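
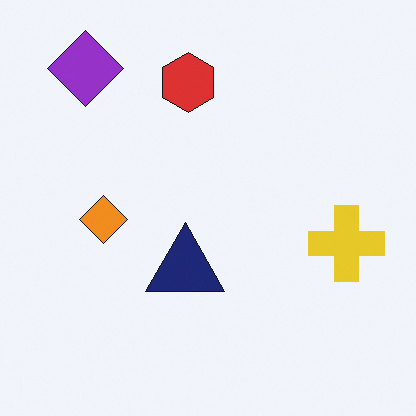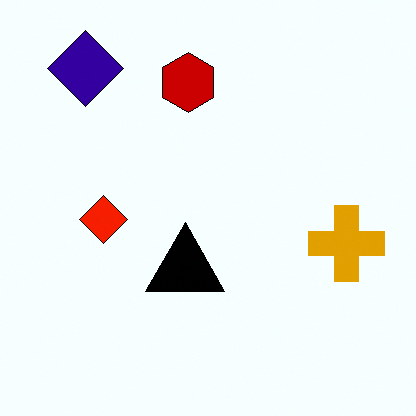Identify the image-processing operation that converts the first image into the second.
The transformation is: boosted in contrast.

Tones are pushed away from mid-grey across the whole image — a global contrast change.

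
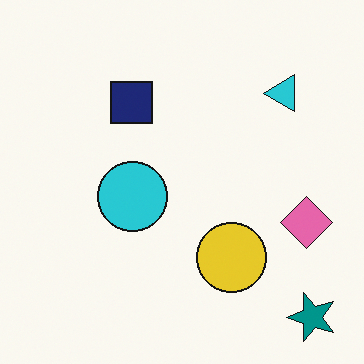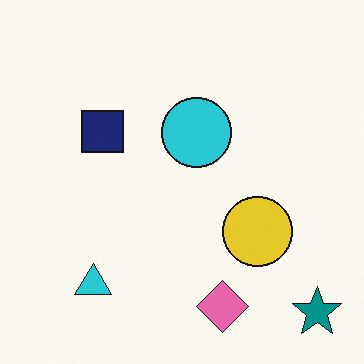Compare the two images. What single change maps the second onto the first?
The transformation is: transposed (reflected across the top-left ↔ bottom-right diagonal).

Shapes have swapped their row and column positions — what was in the top-right is now in the bottom-left — a diagonal reflection.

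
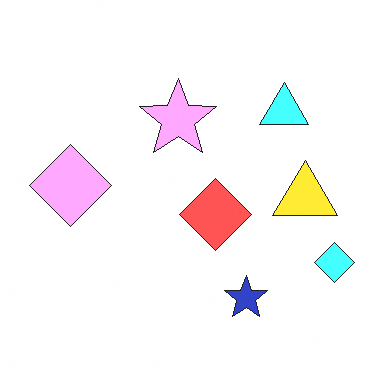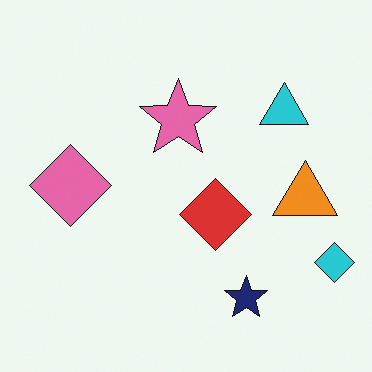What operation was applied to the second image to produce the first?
This is the original image noticeably brightened.

Every pixel — background and shapes alike — is uniformly brightened.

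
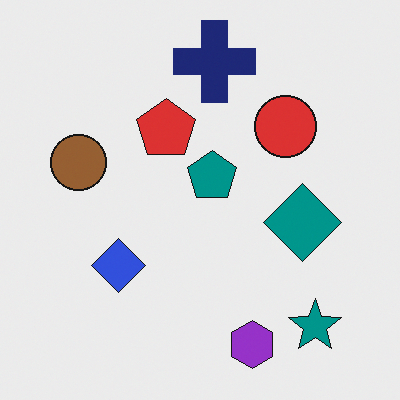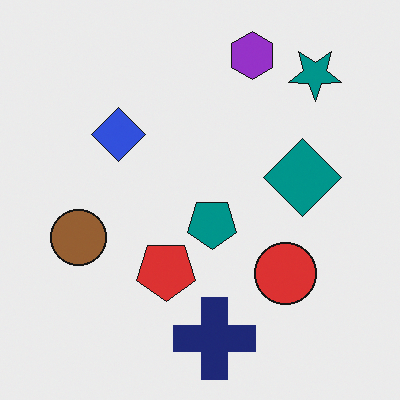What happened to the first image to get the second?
The second image is the first flipped vertically (top ↔ bottom).

The purple hexagon is in the bottom of the first image and the top of the second — shapes on opposite sides of the horizontal midline have swapped in a mirror flip.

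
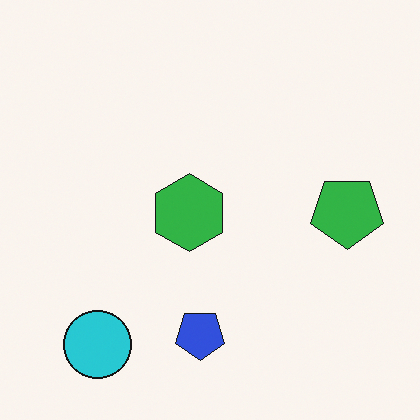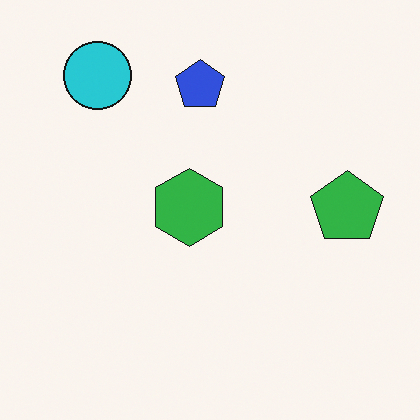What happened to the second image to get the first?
Flipped vertically (top ↔ bottom).

The cyan circle is in the top-left of the second image and the bottom-left of the first — shapes on opposite sides of the horizontal midline have swapped in a mirror flip.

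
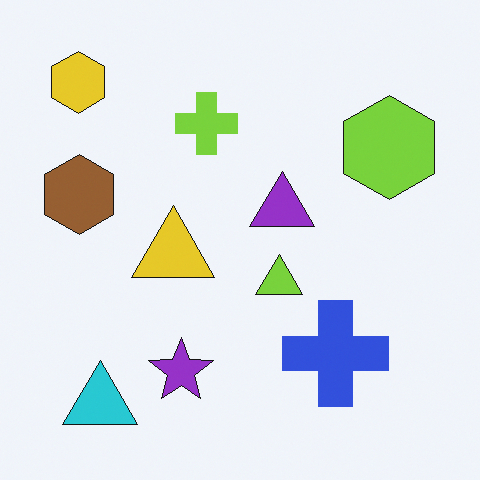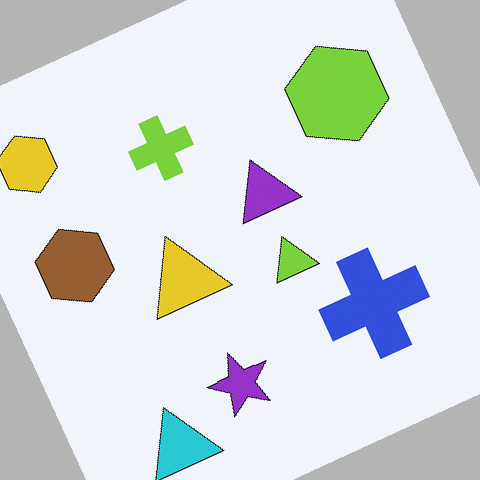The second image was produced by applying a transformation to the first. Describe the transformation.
The image was rotated counter-clockwise by a clearly visible amount.

Every shape is tilted by the same angle and the image corners show triangular fill wedges — a whole-image rotation by a non-right angle.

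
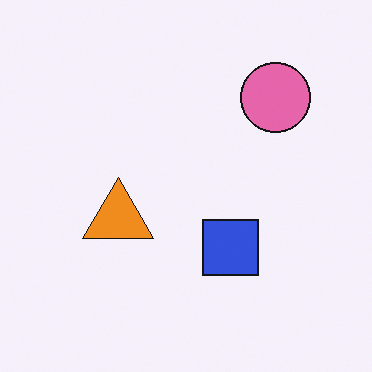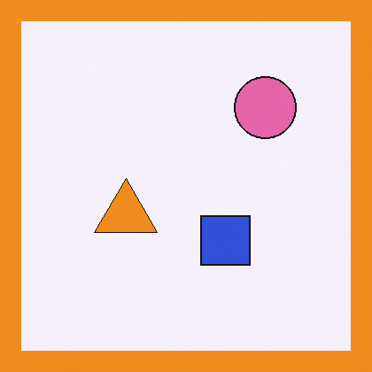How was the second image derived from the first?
It was framed with a orange border.

A solid orange frame runs around the edge of the second image, with the content slightly shrunk inside it.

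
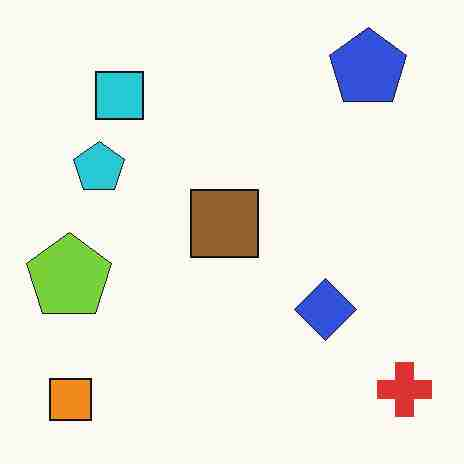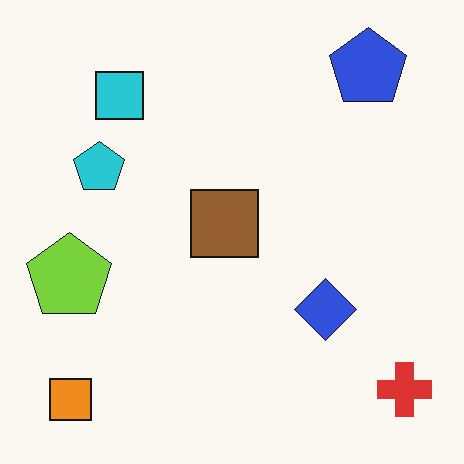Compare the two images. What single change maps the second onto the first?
This is the original image heavily JPEG-compressed with obvious blocking artifacts.

Blocky 8×8 compression artifacts appear around shape edges and the flat background shows ringing — characteristic JPEG degradation.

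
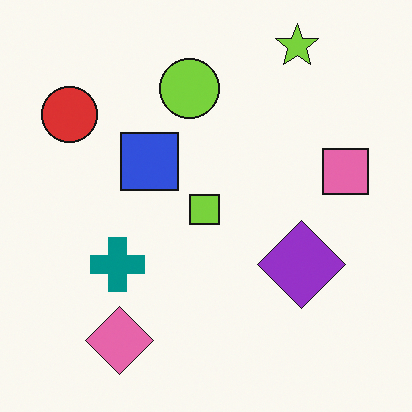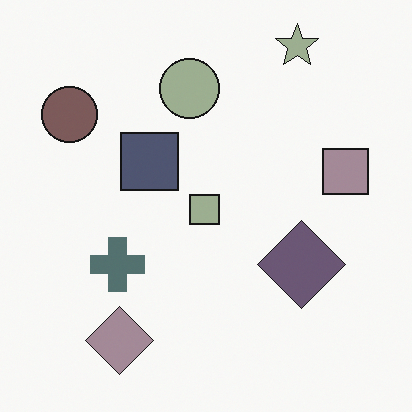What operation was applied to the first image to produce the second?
The transformation is: made much more muted (saturation change).

All colors are more muted and greyish — a global saturation change.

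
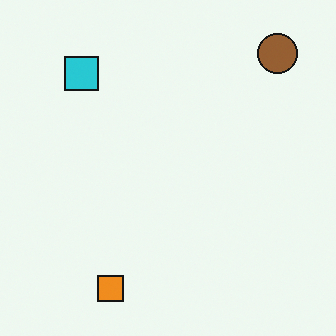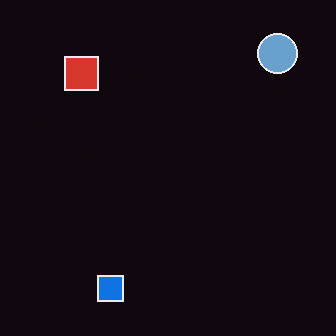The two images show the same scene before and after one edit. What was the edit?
The image was color-inverted (negative).

The light background has become dark and every shape's color is its complement — a photographic negative.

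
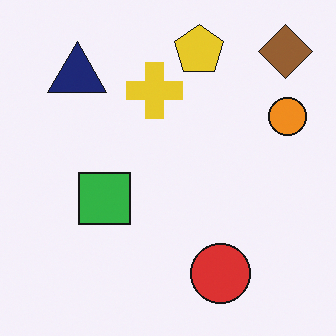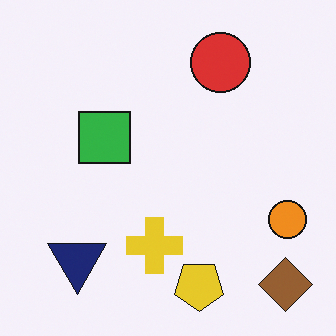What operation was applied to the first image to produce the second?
The second image is the first flipped vertically (top ↔ bottom).

The yellow pentagon is in the top of the first image and the bottom of the second — shapes on opposite sides of the horizontal midline have swapped in a mirror flip.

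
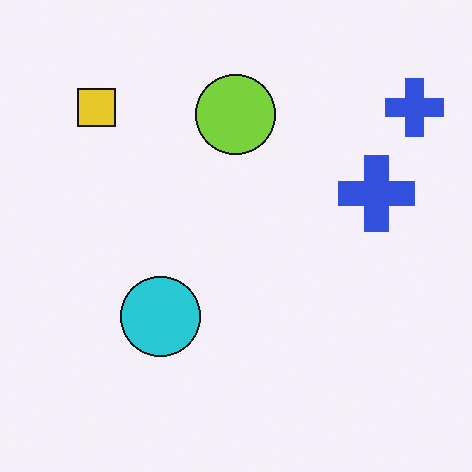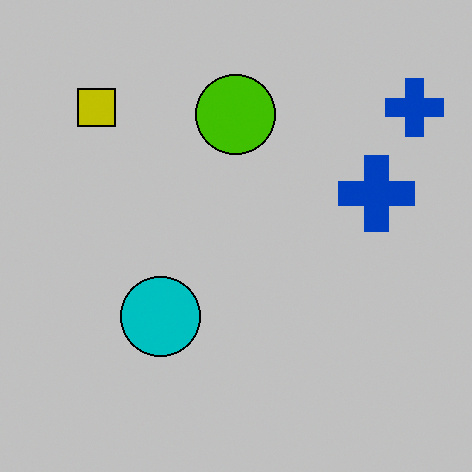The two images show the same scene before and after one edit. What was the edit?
The image was aggressively posterized.

Each flat color has snapped to a coarser quantized level — most visibly, the near-white background has dropped to a flat grey.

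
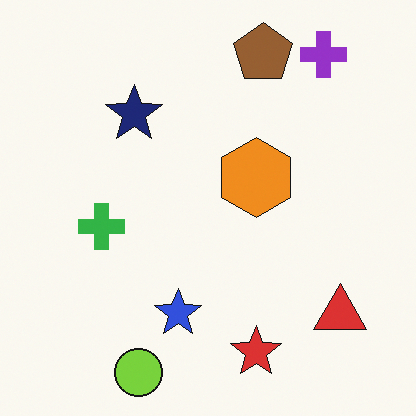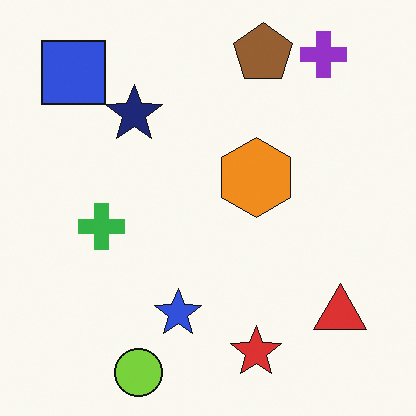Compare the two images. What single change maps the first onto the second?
The second image is the first overlaid with an additional blue square.

A blue square appears in the second image that is absent from the first.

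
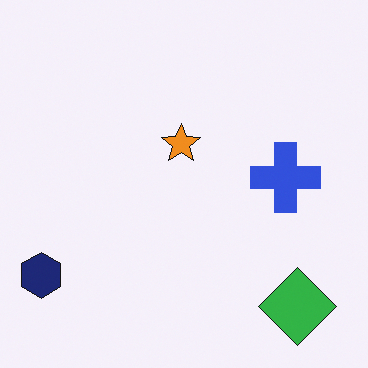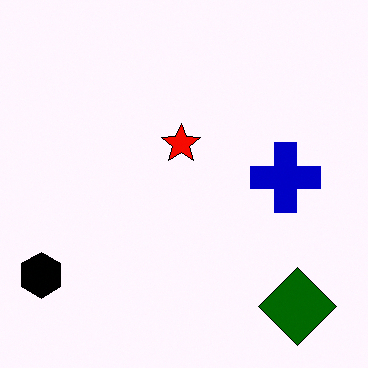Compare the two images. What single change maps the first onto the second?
This is the original image boosted in contrast.

Tones are pushed away from mid-grey across the whole image — a global contrast change.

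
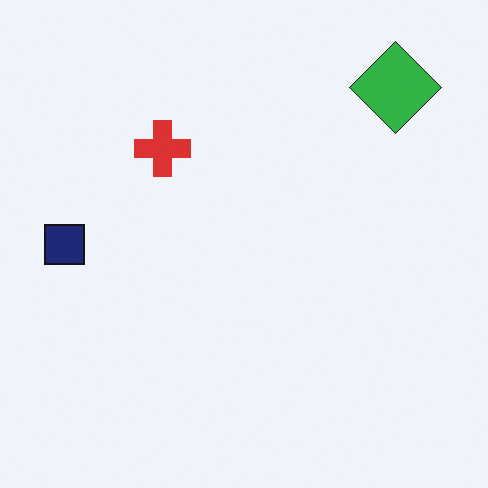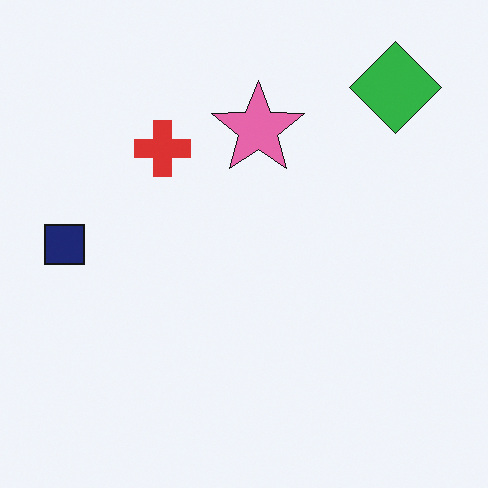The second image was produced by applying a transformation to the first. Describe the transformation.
The transformation is: overlaid with an additional pink star.

A pink star appears in the second image that is absent from the first.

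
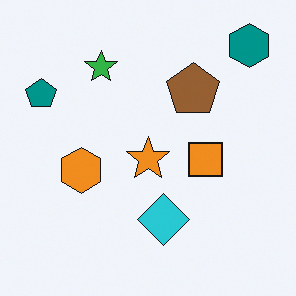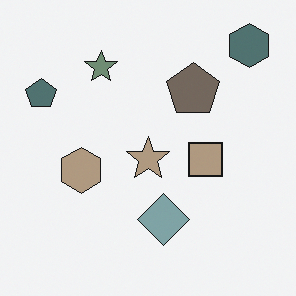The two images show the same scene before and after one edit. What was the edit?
The second image is the first made much more muted (saturation change).

All colors are more muted and greyish — a global saturation change.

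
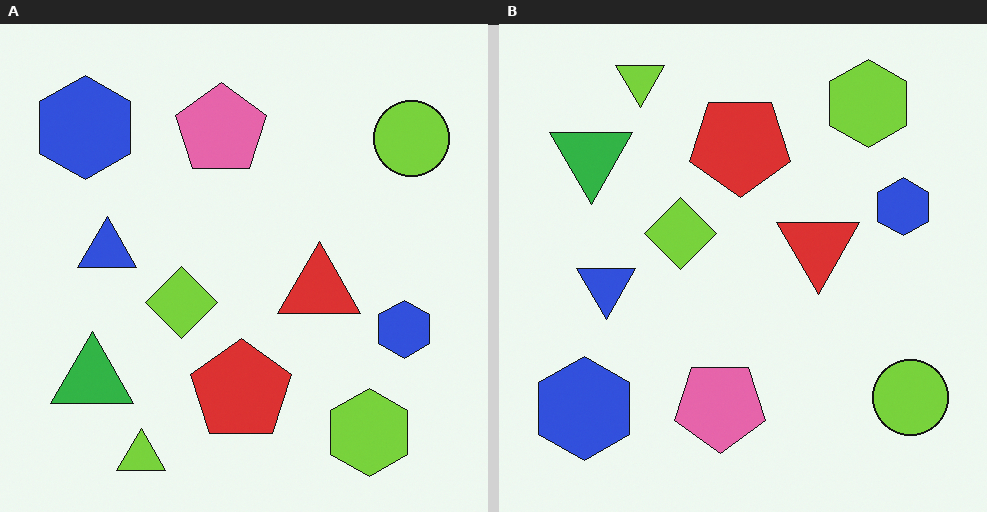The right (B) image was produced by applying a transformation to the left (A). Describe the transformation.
The right (B) image is the left (A) flipped vertically (top ↔ bottom).

The lime triangle is in the bottom-left of the left (A) image and the top-left of the right (B) — shapes on opposite sides of the horizontal midline have swapped in a mirror flip.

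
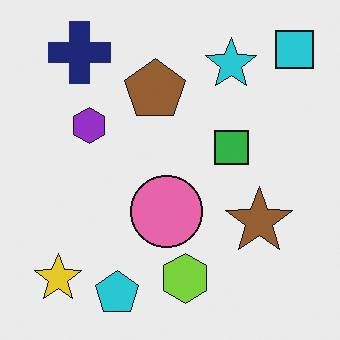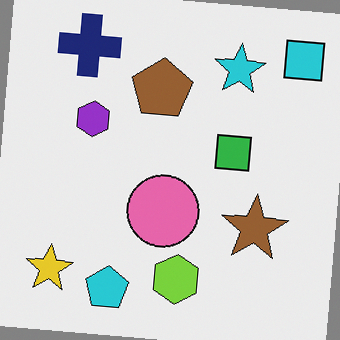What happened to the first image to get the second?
The second image is the first rotated clockwise by a few degrees.

Every shape is tilted by the same angle and the image corners show triangular fill wedges — a whole-image rotation by a non-right angle.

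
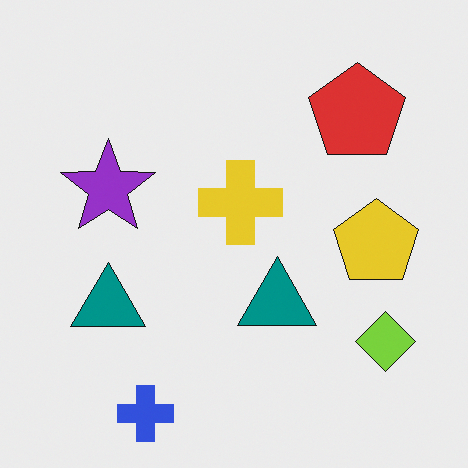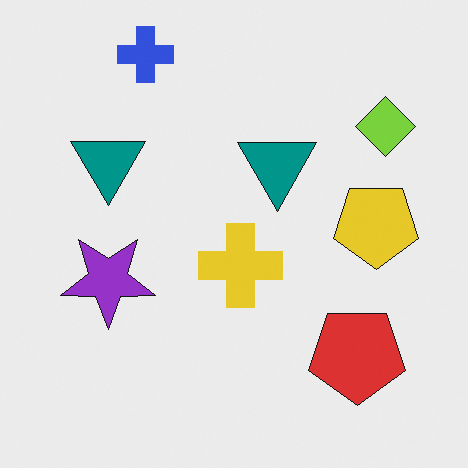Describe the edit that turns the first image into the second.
The second image is the first flipped vertically (top ↔ bottom).

The blue cross is in the bottom-left of the first image and the top-left of the second — shapes on opposite sides of the horizontal midline have swapped in a mirror flip.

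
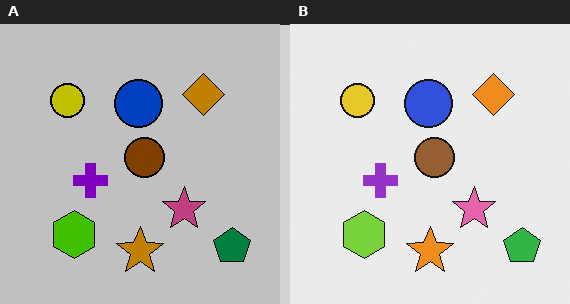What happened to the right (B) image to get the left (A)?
The image was heavily posterized to just a handful of flat colors.

Each flat color has snapped to a coarser quantized level — most visibly, the near-white background has dropped to a flat grey.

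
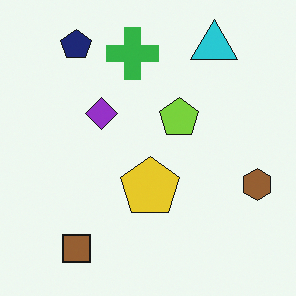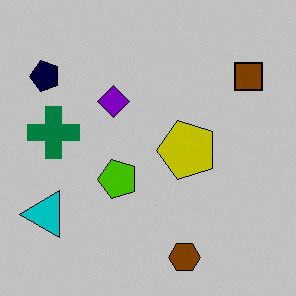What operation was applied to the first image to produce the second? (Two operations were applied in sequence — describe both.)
It was transposed (reflected across the top-left ↔ bottom-right diagonal), then heavily posterized to just a handful of flat colors.

Shapes have swapped their row and column positions — what was in the top-right is now in the bottom-left — a diagonal reflection. Each flat color has snapped to a coarser quantized level — most visibly, the near-white background has dropped to a flat grey.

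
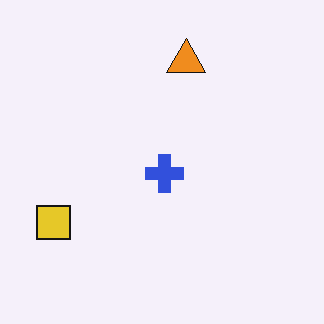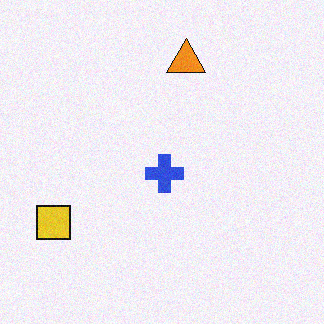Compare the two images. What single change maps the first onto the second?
The second image is the first degraded with a light layer of grain.

Random speckle covers the whole image, including the flat background.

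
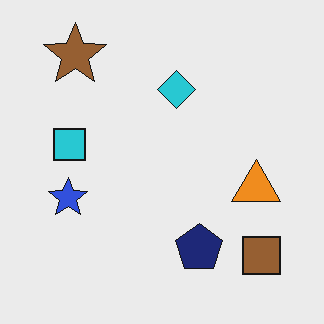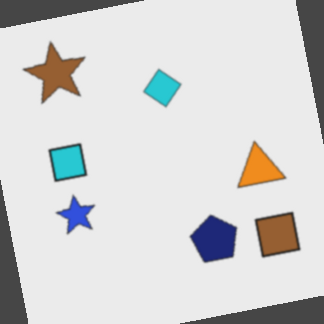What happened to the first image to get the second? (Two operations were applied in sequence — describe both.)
The image was given a subtle gaussian blur, then rotated counter-clockwise by a few degrees.

Shape edges and outlines are uniformly softened across the whole image. Every shape is tilted by the same angle and the image corners show triangular fill wedges — a whole-image rotation by a non-right angle.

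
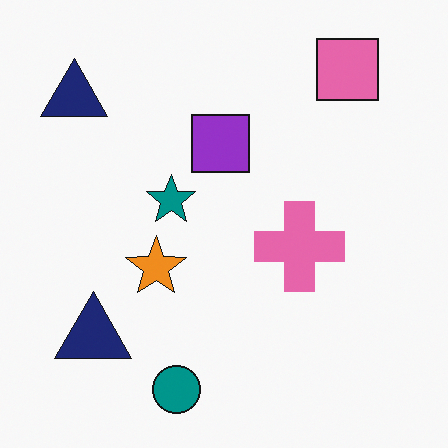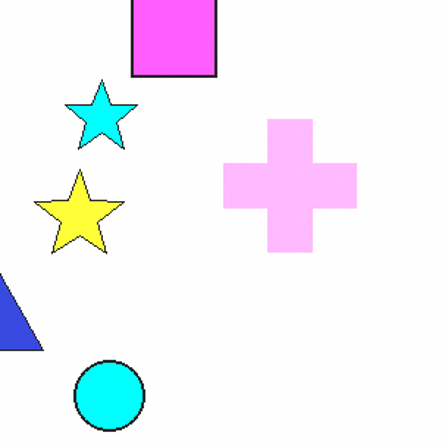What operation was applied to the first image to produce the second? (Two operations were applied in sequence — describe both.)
The image was substantially brightened, then cropped slightly and scaled back up.

Every pixel — background and shapes alike — is uniformly brightened. The visible shapes are larger and the field of view is narrower; shapes near the original edges may be partly or wholly outside the frame — a crop-and-rescale.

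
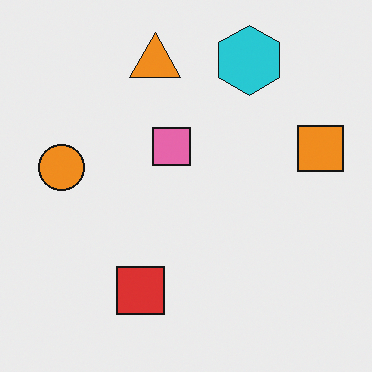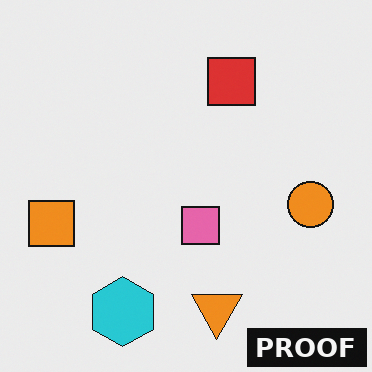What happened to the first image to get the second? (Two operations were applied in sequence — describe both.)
This is the original image rotated 180°, then watermarked with the text "PROOF" in the lower-right corner.

The cyan hexagon sits in the top-right of the first image and the bottom-left of the second — consistent with a whole-image 180° rotation. A dark label reading "PROOF" appears in the lower-right corner.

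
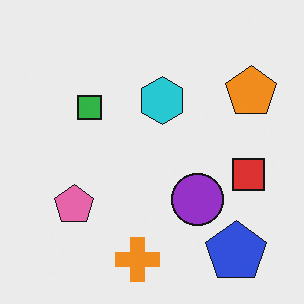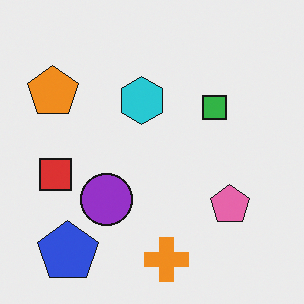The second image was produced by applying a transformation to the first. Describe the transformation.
This is the original image flipped horizontally (left ↔ right).

The orange pentagon is in the top-right of the first image and the top-left of the second — shapes on opposite sides of the vertical midline have swapped in a mirror flip.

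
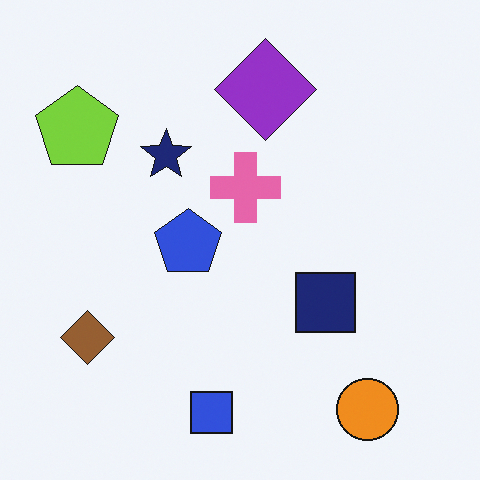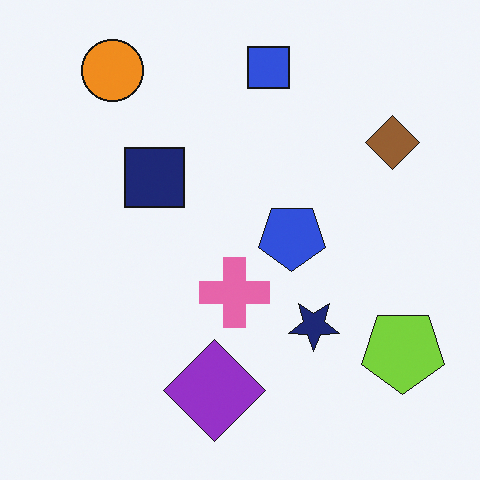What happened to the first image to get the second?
Rotated 180°.

The orange circle sits in the bottom-right of the first image and the top-left of the second — consistent with a whole-image 180° rotation.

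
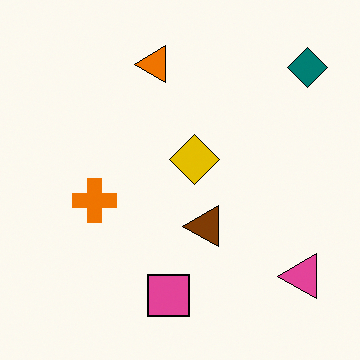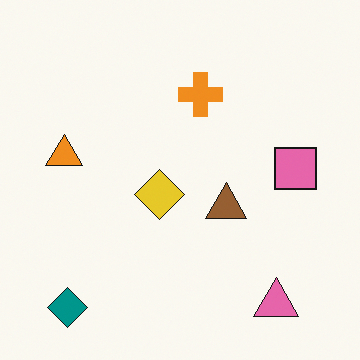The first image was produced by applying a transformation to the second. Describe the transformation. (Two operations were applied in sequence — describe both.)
This is the original image transposed (reflected across the top-left ↔ bottom-right diagonal), then given slightly increased contrast.

Shapes have swapped their row and column positions — what was in the top-right is now in the bottom-left — a diagonal reflection. Tones are pushed away from mid-grey across the whole image — a global contrast change.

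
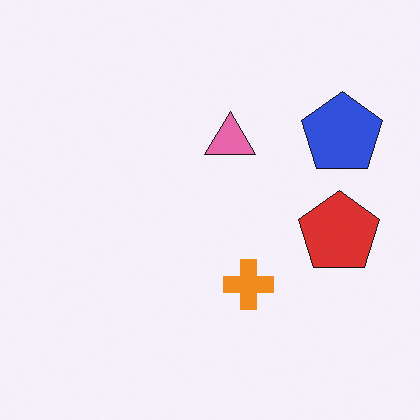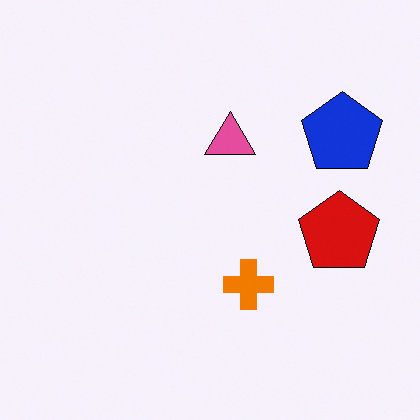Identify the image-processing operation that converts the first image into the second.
This is the original image given slightly increased contrast.

Tones are pushed away from mid-grey across the whole image — a global contrast change.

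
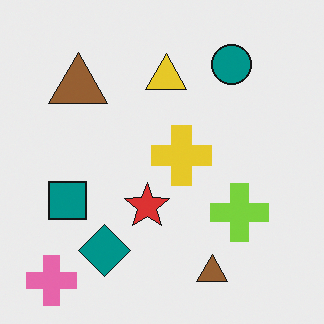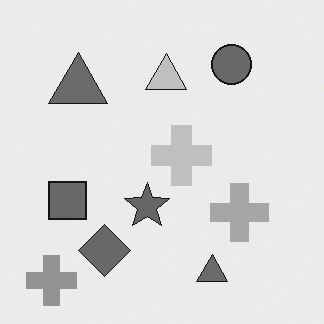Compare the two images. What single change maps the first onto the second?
Converted to grayscale.

All color is removed — every shape is now a shade of grey.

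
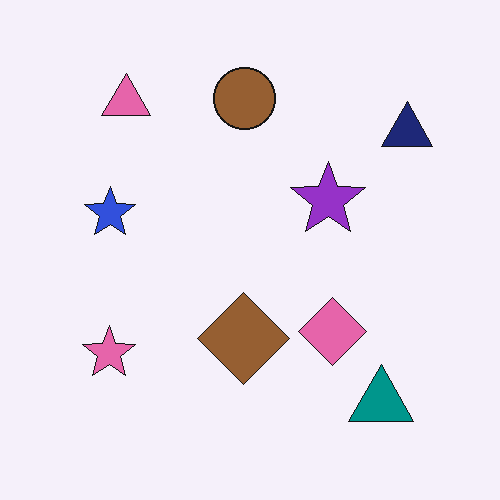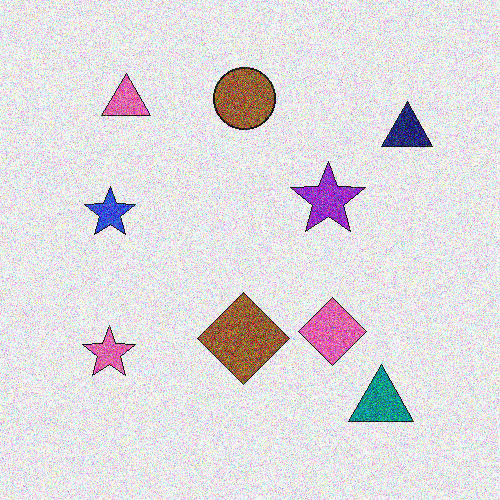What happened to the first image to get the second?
It was degraded with strong gaussian noise.

Random speckle covers the whole image, including the flat background.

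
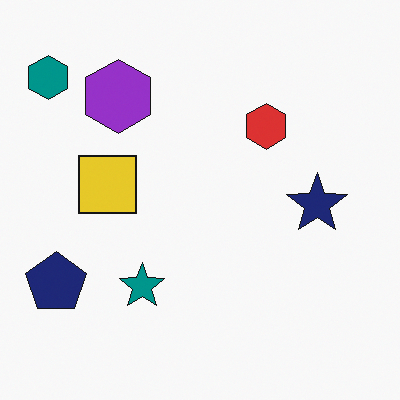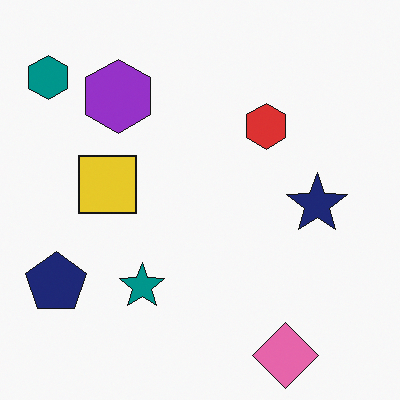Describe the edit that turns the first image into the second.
This is the original image overlaid with an additional pink diamond.

A pink diamond appears in the second image that is absent from the first.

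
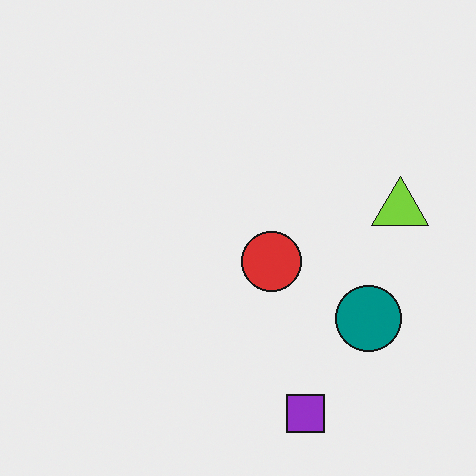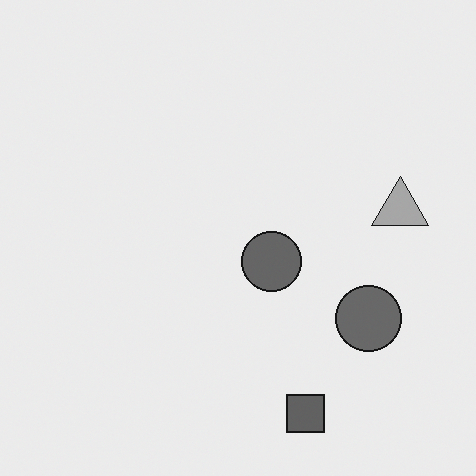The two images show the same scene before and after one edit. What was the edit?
The second image is the first converted to grayscale.

All color is removed — every shape is now a shade of grey.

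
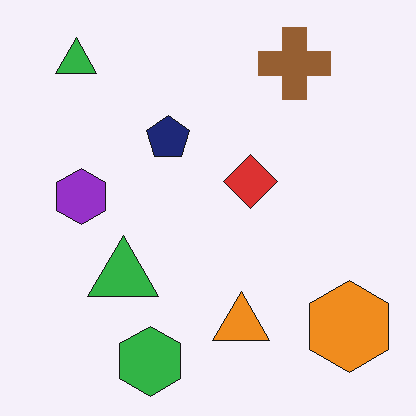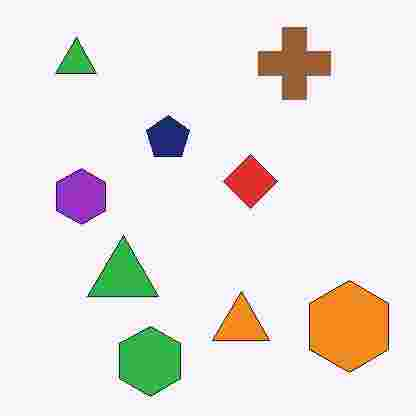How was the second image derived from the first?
It was degraded with heavy JPEG compression.

Blocky 8×8 compression artifacts appear around shape edges and the flat background shows ringing — characteristic JPEG degradation.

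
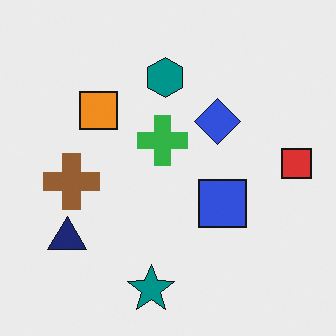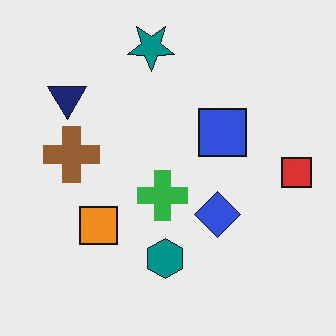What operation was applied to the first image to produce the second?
It was flipped vertically (top ↔ bottom).

The teal star is in the bottom of the first image and the top of the second — shapes on opposite sides of the horizontal midline have swapped in a mirror flip.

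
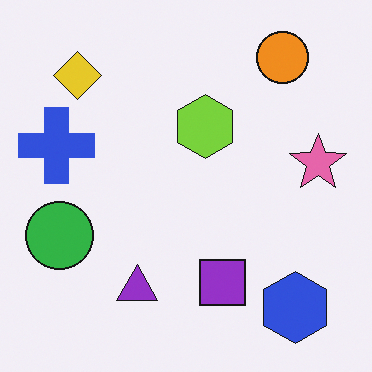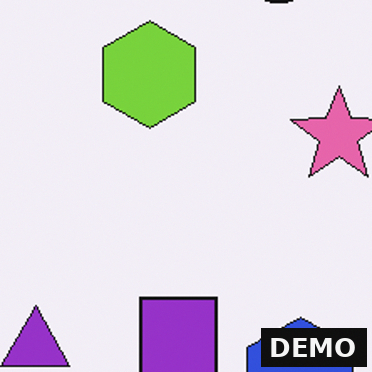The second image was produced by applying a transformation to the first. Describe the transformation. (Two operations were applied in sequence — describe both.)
The image was cropped to a noticeably smaller region and rescaled, then watermarked with the text "DEMO" in the lower-right corner.

The visible shapes are larger and the field of view is narrower; shapes near the original edges may be partly or wholly outside the frame — a crop-and-rescale. A dark label reading "DEMO" appears in the lower-right corner.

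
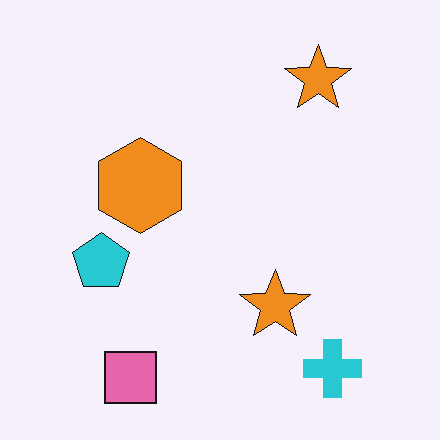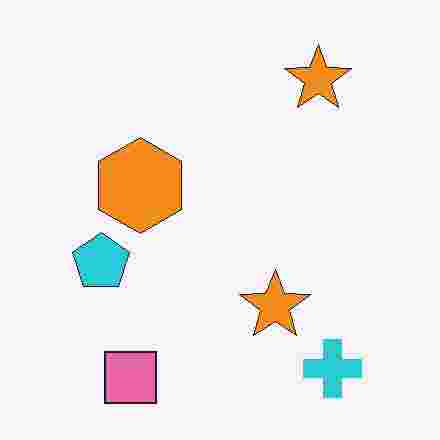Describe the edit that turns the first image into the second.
It was heavily JPEG-compressed with obvious blocking artifacts.

Blocky 8×8 compression artifacts appear around shape edges and the flat background shows ringing — characteristic JPEG degradation.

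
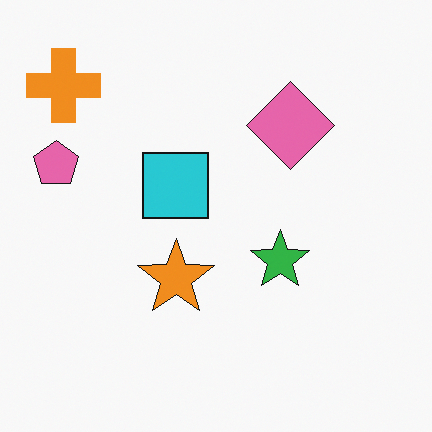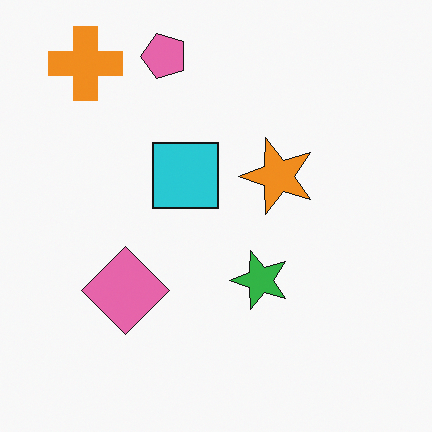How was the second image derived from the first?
Transposed (reflected across the top-left ↔ bottom-right diagonal).

Shapes have swapped their row and column positions — what was in the top-right is now in the bottom-left — a diagonal reflection.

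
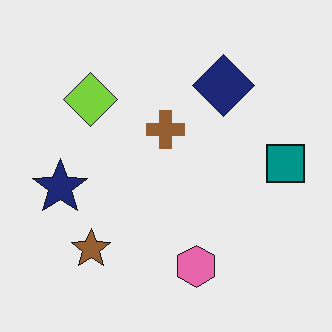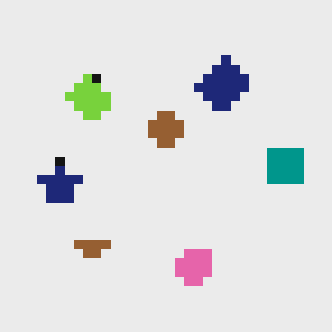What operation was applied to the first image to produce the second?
The second image is the first coarsely pixelated.

Shapes are reduced to large square blocks; fine edges and outlines are lost — a downscale-then-upscale (mosaic) effect.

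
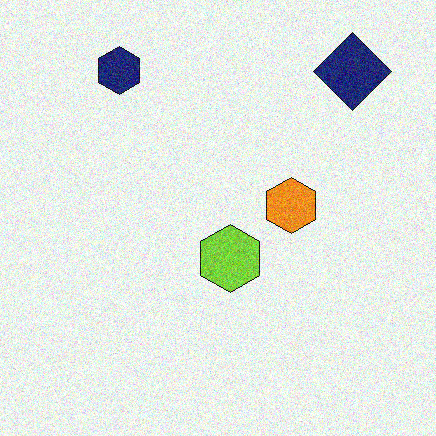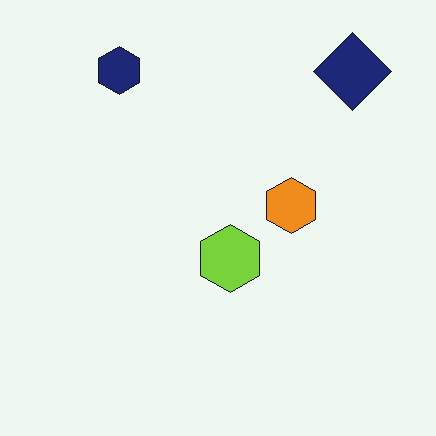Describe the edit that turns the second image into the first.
The first image is the second degraded with visible gaussian noise.

Random speckle covers the whole image, including the flat background.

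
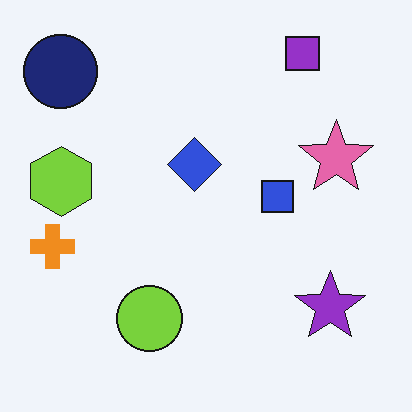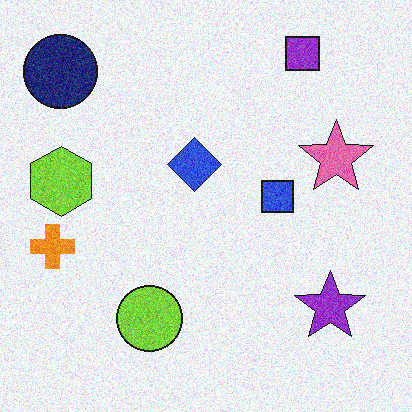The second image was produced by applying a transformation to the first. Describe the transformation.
It was degraded with moderate additive noise.

Random speckle covers the whole image, including the flat background.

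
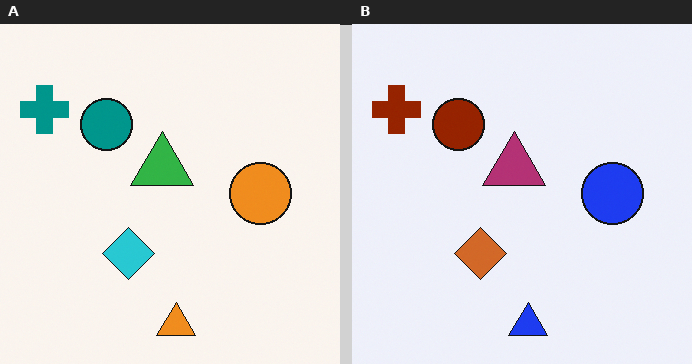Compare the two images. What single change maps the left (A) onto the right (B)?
This is the original image hue-shifted by a large amount.

Every shape's color has rotated by the same amount around the hue wheel — a uniform hue shift.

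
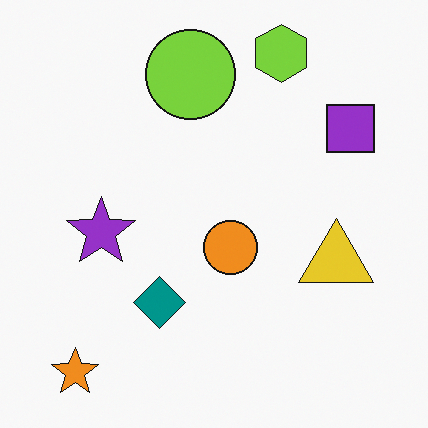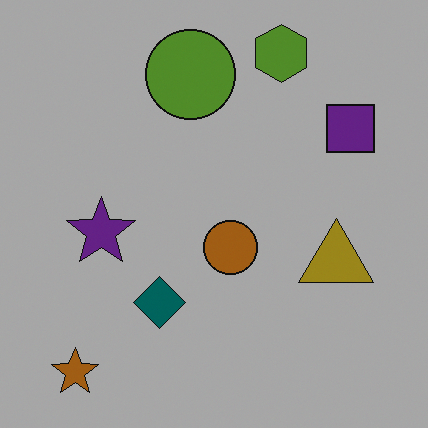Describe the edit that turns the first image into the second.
The image was darkened a lot.

Every pixel — background and shapes alike — is uniformly darkened.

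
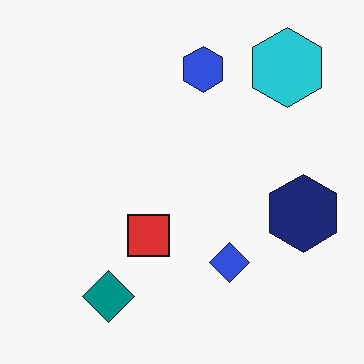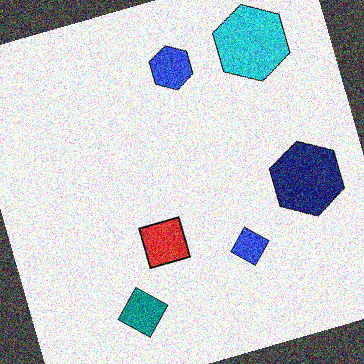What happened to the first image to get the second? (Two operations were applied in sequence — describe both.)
The second image is the first rotated counter-clockwise by a moderate amount, then degraded with heavy additive noise.

Every shape is tilted by the same angle and the image corners show triangular fill wedges — a whole-image rotation by a non-right angle. Random speckle covers the whole image, including the flat background.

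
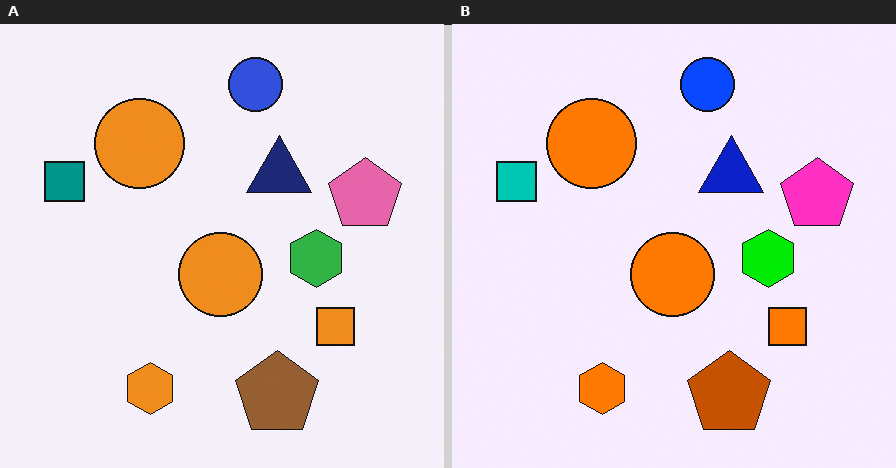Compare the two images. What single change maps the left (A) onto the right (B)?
The transformation is: made much more vivid (saturation change).

All colors are more vivid — a global saturation change.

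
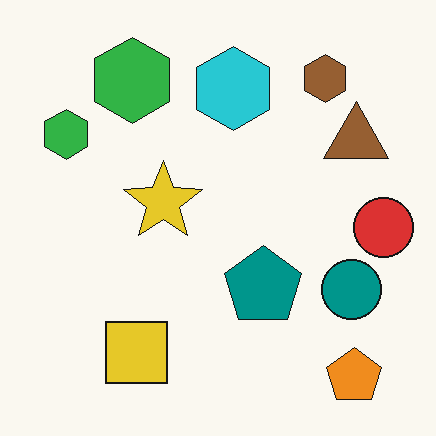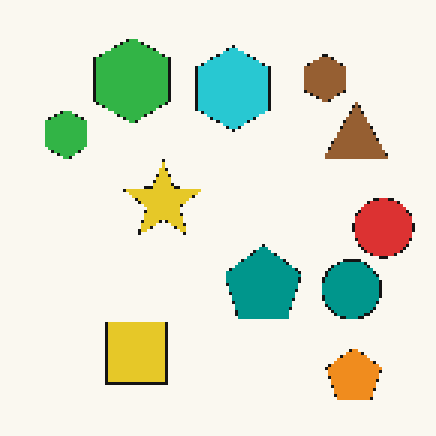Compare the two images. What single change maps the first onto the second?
Lightly pixelated (a mild mosaic effect).

Shapes are reduced to large square blocks; fine edges and outlines are lost — a downscale-then-upscale (mosaic) effect.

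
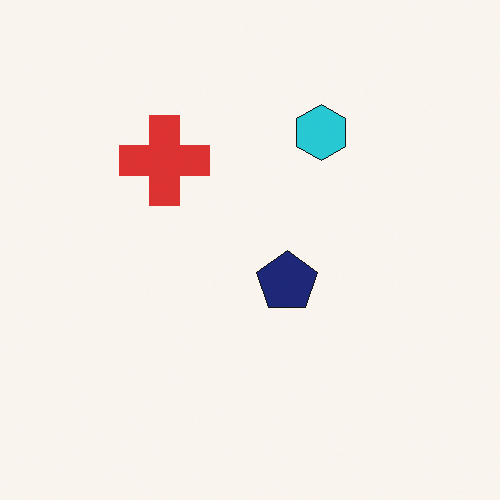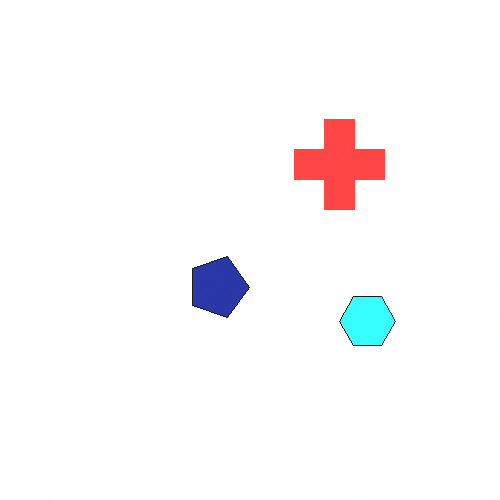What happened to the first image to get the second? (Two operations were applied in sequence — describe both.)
The second image is the first rotated 90° clockwise, then noticeably brightened.

The cyan hexagon sits in the top of the first image and the right of the second — consistent with a whole-image 90° clockwise rotation. Every pixel — background and shapes alike — is uniformly brightened.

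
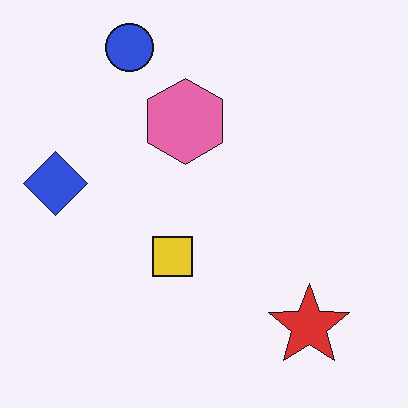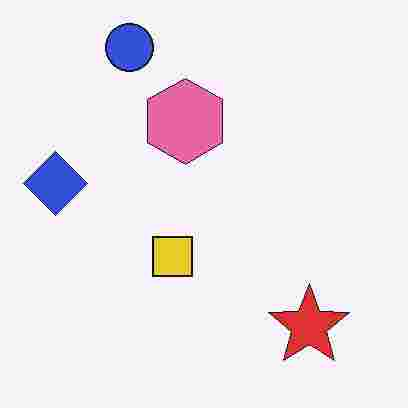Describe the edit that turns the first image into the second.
It was heavily JPEG-compressed with obvious blocking artifacts.

Blocky 8×8 compression artifacts appear around shape edges and the flat background shows ringing — characteristic JPEG degradation.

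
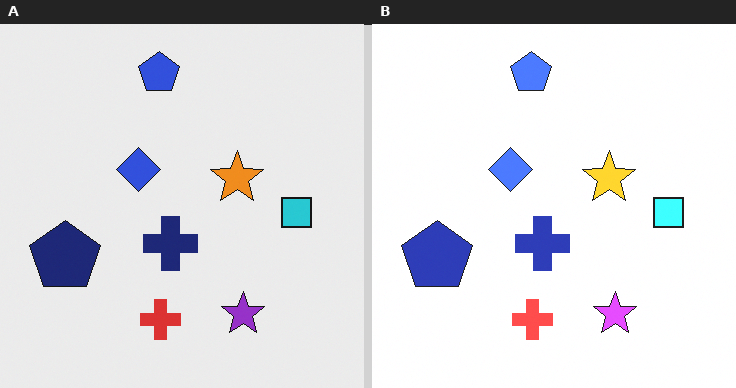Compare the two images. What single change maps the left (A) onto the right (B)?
This is the original image brightened a lot.

Every pixel — background and shapes alike — is uniformly brightened.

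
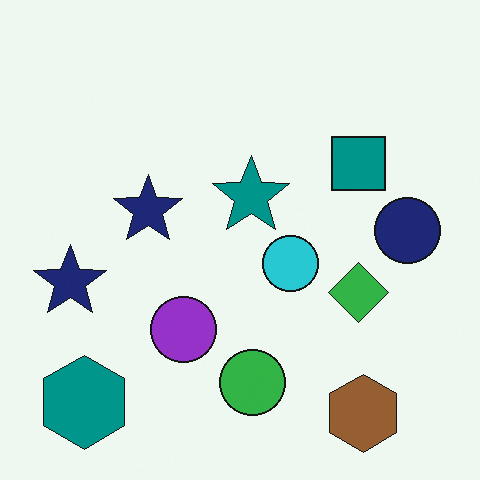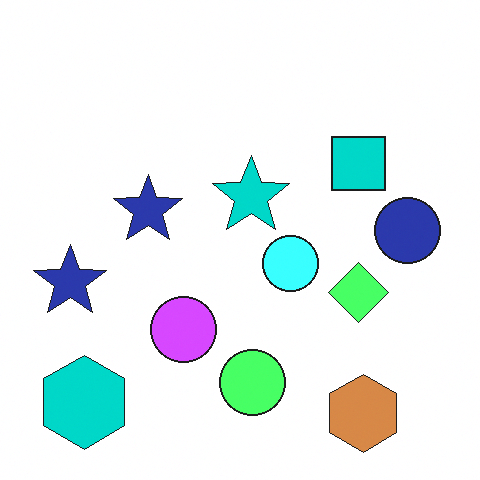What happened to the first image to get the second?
This is the original image noticeably brightened.

Every pixel — background and shapes alike — is uniformly brightened.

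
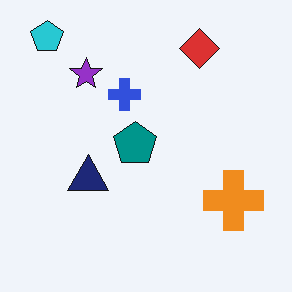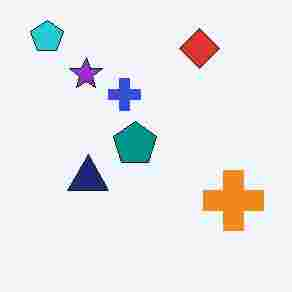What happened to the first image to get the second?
Degraded with heavy JPEG compression.

Blocky 8×8 compression artifacts appear around shape edges and the flat background shows ringing — characteristic JPEG degradation.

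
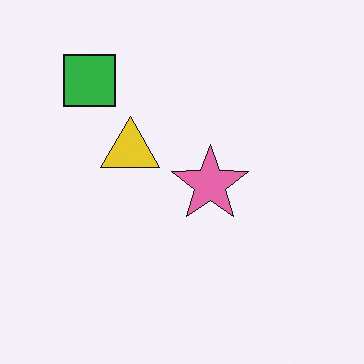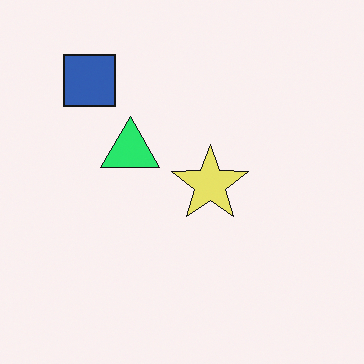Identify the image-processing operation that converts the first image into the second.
The second image is the first hue-shifted through roughly a third of the color wheel.

Every shape's color has rotated by the same amount around the hue wheel — a uniform hue shift.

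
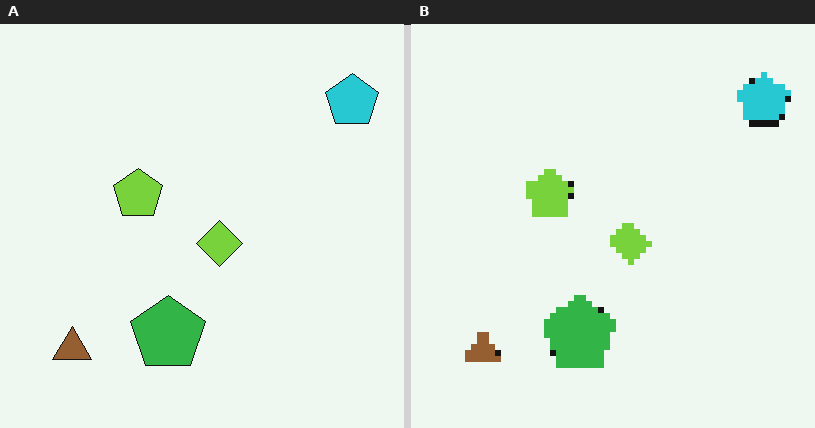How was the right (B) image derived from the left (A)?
The image was moderately pixelated.

Shapes are reduced to large square blocks; fine edges and outlines are lost — a downscale-then-upscale (mosaic) effect.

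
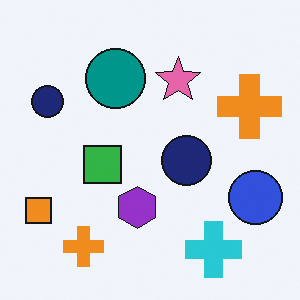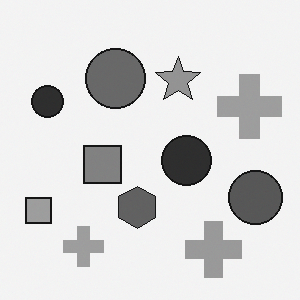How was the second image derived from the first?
The image was converted to grayscale.

All color is removed — every shape is now a shade of grey.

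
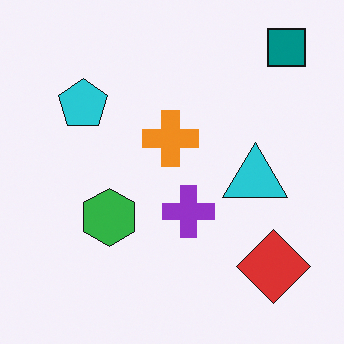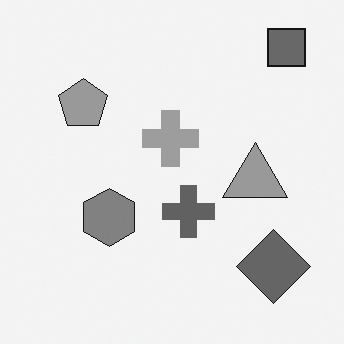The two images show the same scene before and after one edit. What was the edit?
The second image is the first converted to grayscale.

All color is removed — every shape is now a shade of grey.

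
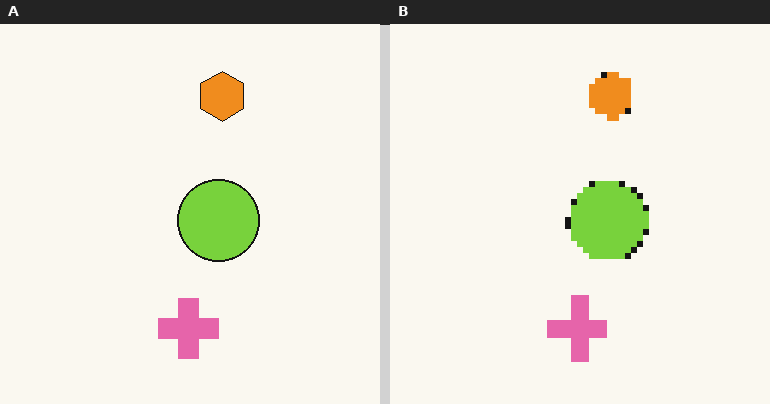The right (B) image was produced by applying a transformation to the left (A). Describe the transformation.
The image was moderately pixelated.

Shapes are reduced to large square blocks; fine edges and outlines are lost — a downscale-then-upscale (mosaic) effect.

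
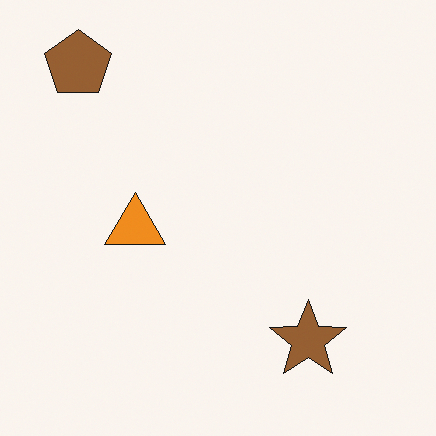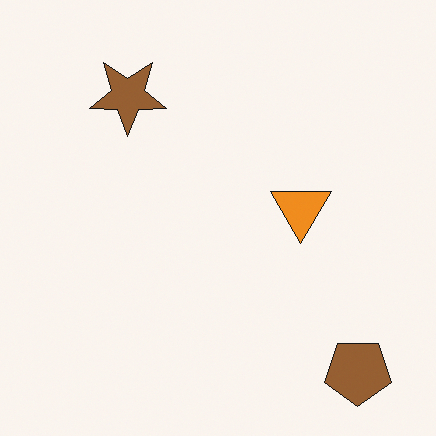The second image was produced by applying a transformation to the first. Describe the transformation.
This is the original image rotated 180°.

The brown pentagon sits in the top-left of the first image and the bottom-right of the second — consistent with a whole-image 180° rotation.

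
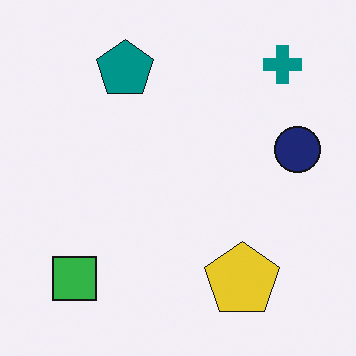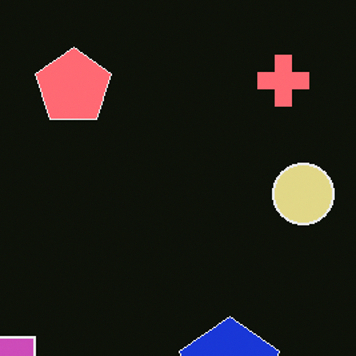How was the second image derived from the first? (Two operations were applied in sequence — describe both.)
This is the original image cropped to a modestly smaller region and rescaled, then color-inverted (negative).

The visible shapes are larger and the field of view is narrower; shapes near the original edges may be partly or wholly outside the frame — a crop-and-rescale. The light background has become dark and every shape's color is its complement — a photographic negative.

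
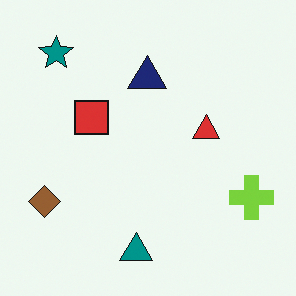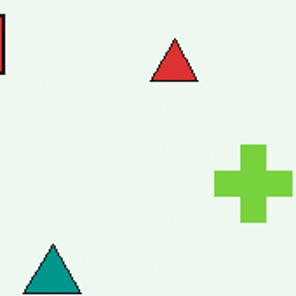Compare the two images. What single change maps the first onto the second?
This is the original image cropped tightly and scaled back up.

The visible shapes are larger and the field of view is narrower; shapes near the original edges may be partly or wholly outside the frame — a crop-and-rescale.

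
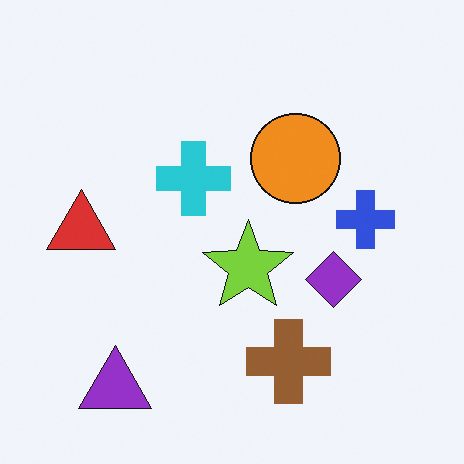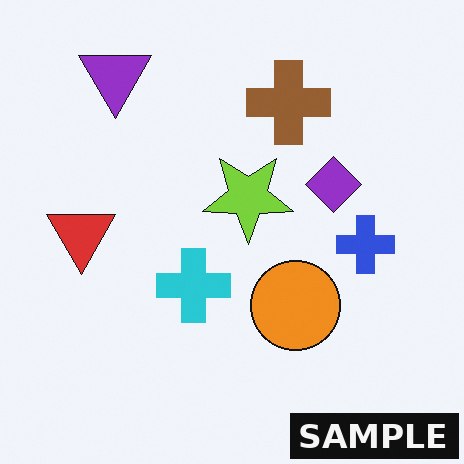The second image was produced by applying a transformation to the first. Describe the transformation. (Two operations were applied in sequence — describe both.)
The second image is the first flipped vertically (top ↔ bottom), then watermarked with the text "SAMPLE" in the lower-right corner.

The purple triangle is in the bottom-left of the first image and the top-left of the second — shapes on opposite sides of the horizontal midline have swapped in a mirror flip. A dark label reading "SAMPLE" appears in the lower-right corner.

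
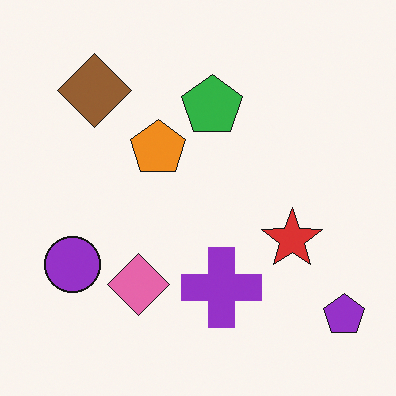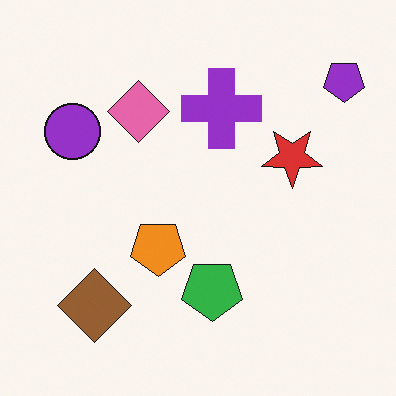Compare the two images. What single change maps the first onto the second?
This is the original image flipped vertically (top ↔ bottom).

The purple pentagon is in the bottom-right of the first image and the top-right of the second — shapes on opposite sides of the horizontal midline have swapped in a mirror flip.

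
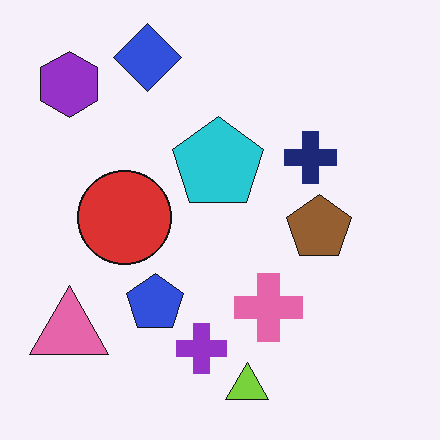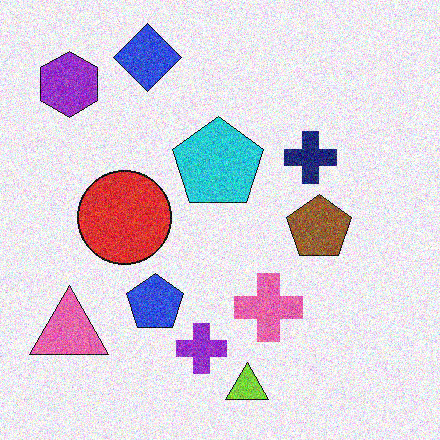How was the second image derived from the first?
It was degraded with moderate additive noise.

Random speckle covers the whole image, including the flat background.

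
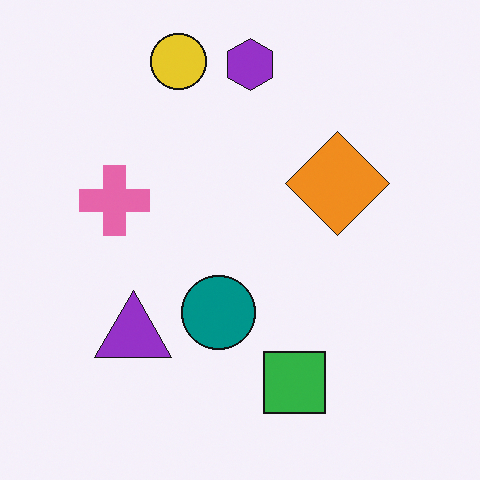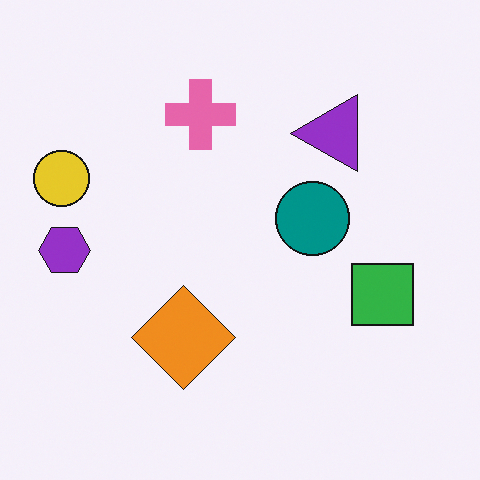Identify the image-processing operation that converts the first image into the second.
The second image is the first transposed (reflected across the top-left ↔ bottom-right diagonal).

Shapes have swapped their row and column positions — what was in the top-right is now in the bottom-left — a diagonal reflection.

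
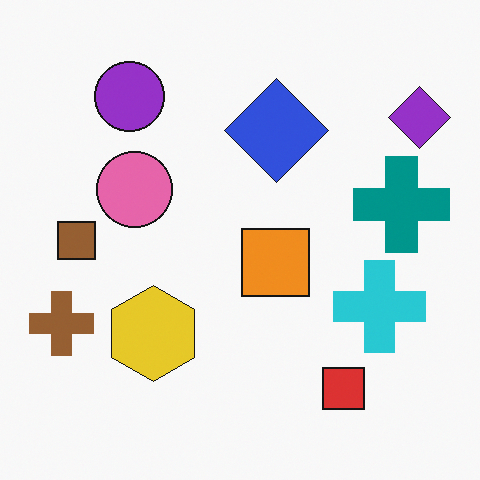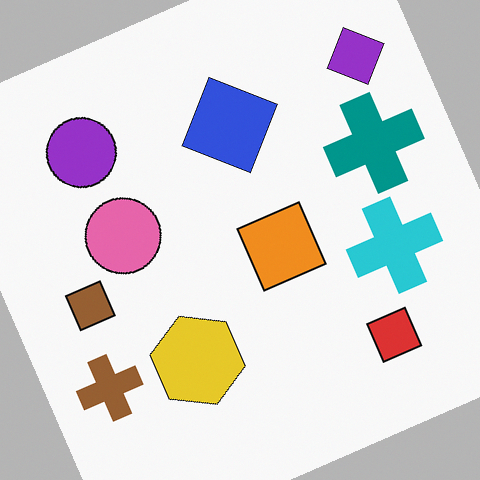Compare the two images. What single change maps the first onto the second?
This is the original image rotated counter-clockwise by a moderate amount.

Every shape is tilted by the same angle and the image corners show triangular fill wedges — a whole-image rotation by a non-right angle.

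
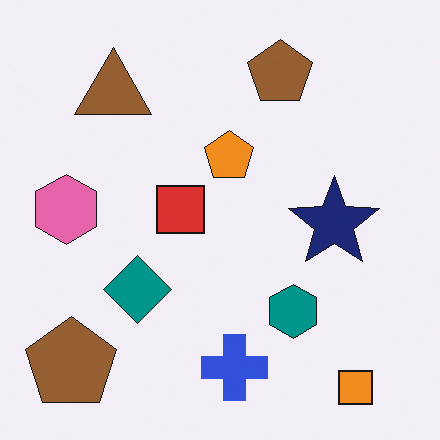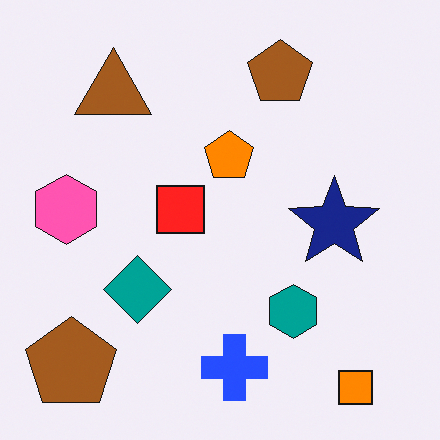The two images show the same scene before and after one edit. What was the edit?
The image was slightly oversaturated.

All colors are more vivid — a global saturation change.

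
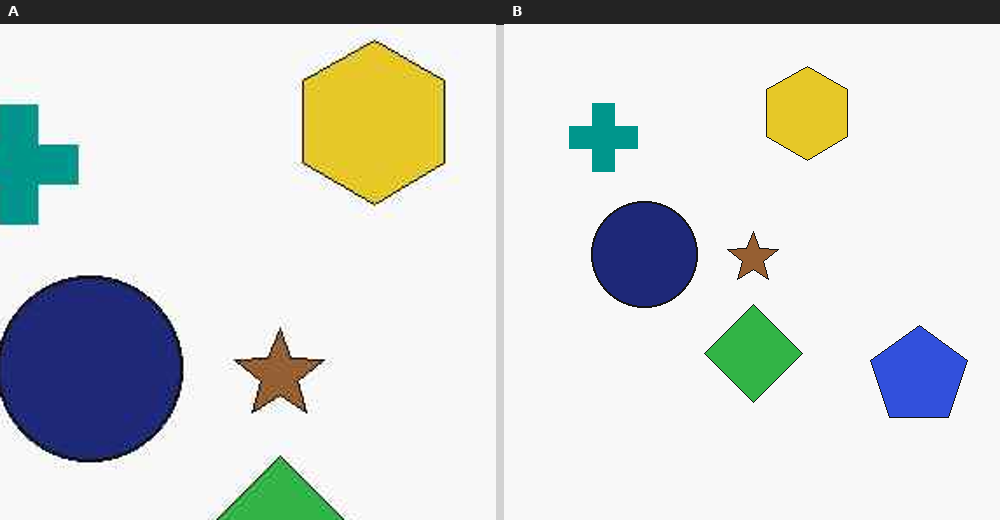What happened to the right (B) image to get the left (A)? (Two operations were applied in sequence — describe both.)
It was JPEG-compressed with visible artifacts, then cropped tightly and scaled back up.

Blocky 8×8 compression artifacts appear around shape edges and the flat background shows ringing — characteristic JPEG degradation. The visible shapes are larger and the field of view is narrower; shapes near the original edges may be partly or wholly outside the frame — a crop-and-rescale.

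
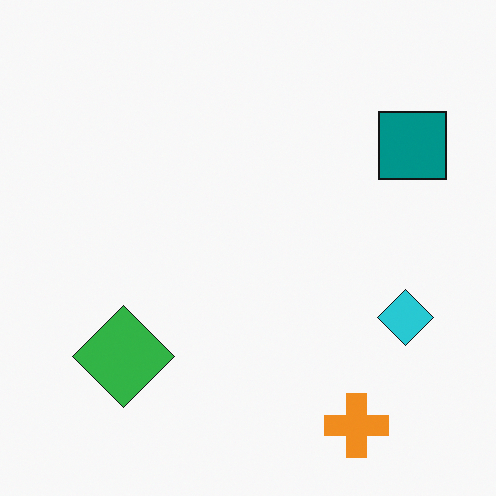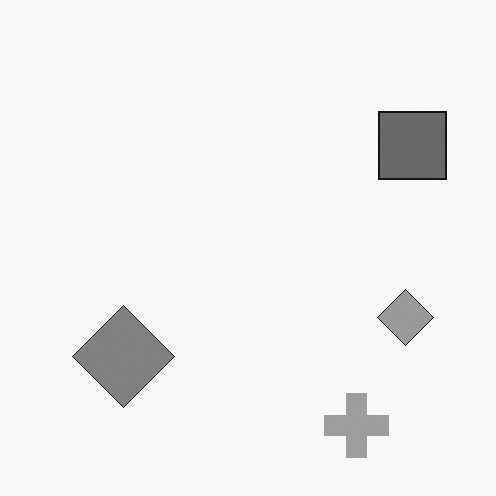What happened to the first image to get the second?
This is the original image converted to grayscale.

All color is removed — every shape is now a shade of grey.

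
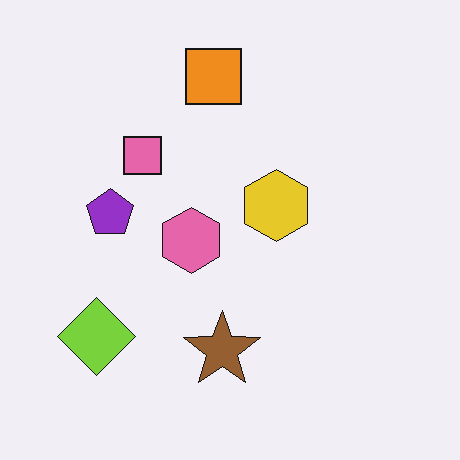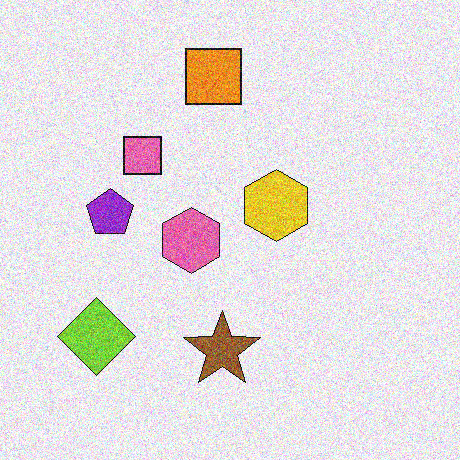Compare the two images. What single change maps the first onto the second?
This is the original image degraded with heavy additive noise.

Random speckle covers the whole image, including the flat background.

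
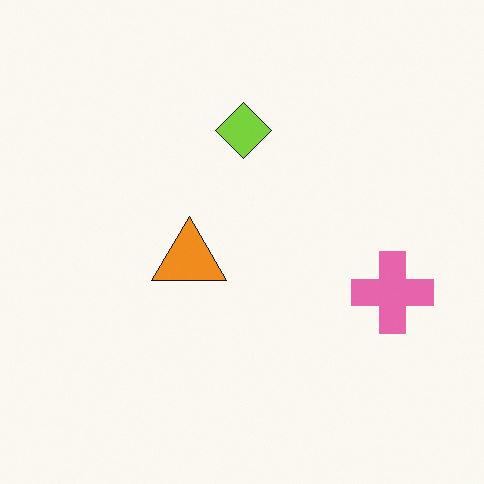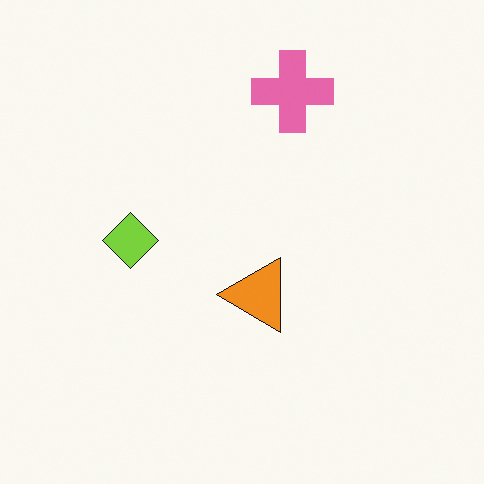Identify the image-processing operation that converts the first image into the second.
It was rotated 90° counter-clockwise.

The pink cross sits in the right of the first image and the top of the second — consistent with a whole-image 90° counter-clockwise rotation.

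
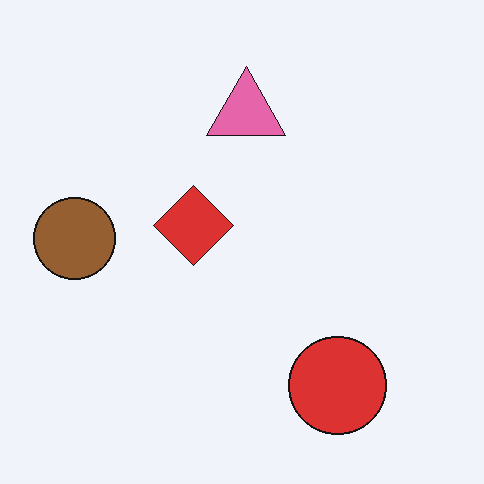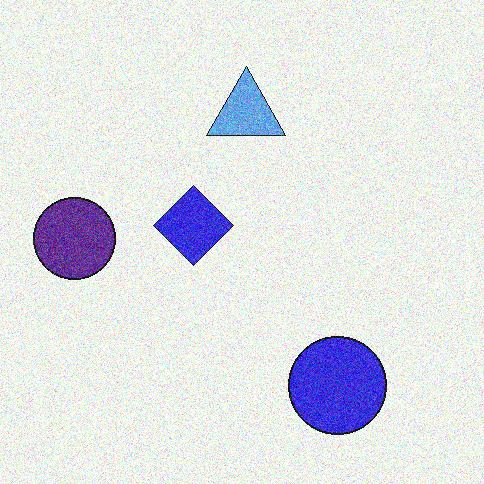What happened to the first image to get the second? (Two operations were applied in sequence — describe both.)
The transformation is: degraded with visible gaussian noise, then hue-shifted through roughly half the color wheel.

Random speckle covers the whole image, including the flat background. Every shape's color has rotated by the same amount around the hue wheel — a uniform hue shift.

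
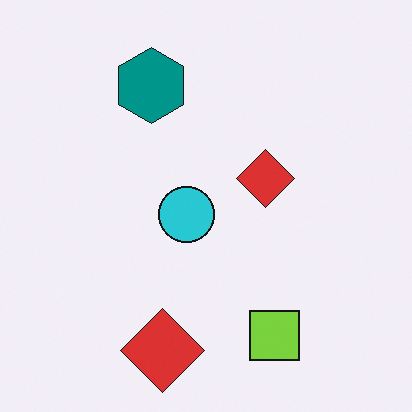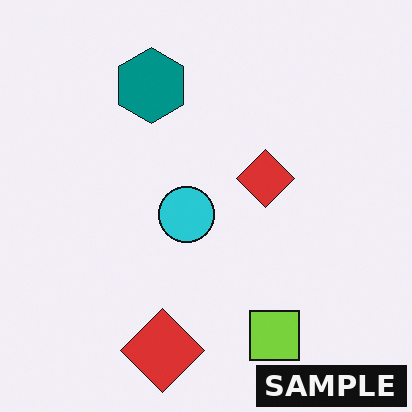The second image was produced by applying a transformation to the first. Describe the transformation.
The image was watermarked with the text "SAMPLE" in the lower-right corner.

A dark label reading "SAMPLE" appears in the lower-right corner.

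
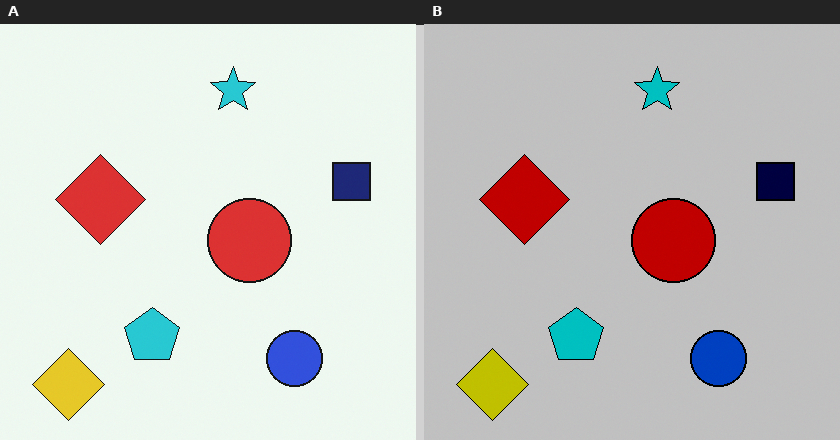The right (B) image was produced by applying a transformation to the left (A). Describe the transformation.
Heavily posterized to just a handful of flat colors.

Each flat color has snapped to a coarser quantized level — most visibly, the near-white background has dropped to a flat grey.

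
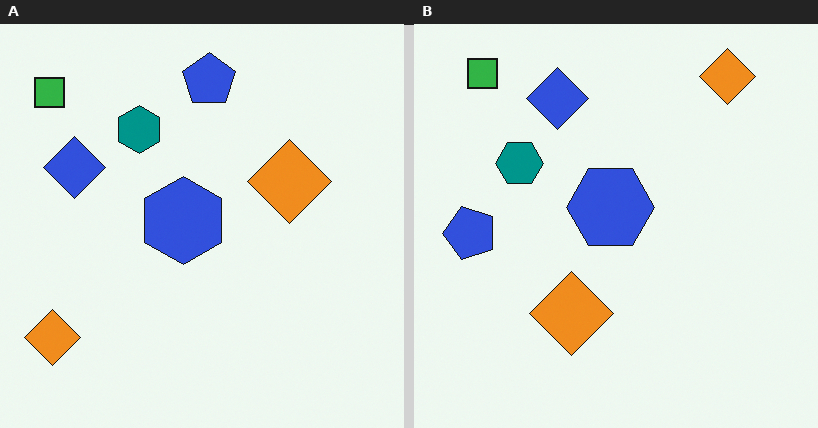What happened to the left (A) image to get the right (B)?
The right (B) image is the left (A) transposed (reflected across the top-left ↔ bottom-right diagonal).

Shapes have swapped their row and column positions — what was in the top-right is now in the bottom-left — a diagonal reflection.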